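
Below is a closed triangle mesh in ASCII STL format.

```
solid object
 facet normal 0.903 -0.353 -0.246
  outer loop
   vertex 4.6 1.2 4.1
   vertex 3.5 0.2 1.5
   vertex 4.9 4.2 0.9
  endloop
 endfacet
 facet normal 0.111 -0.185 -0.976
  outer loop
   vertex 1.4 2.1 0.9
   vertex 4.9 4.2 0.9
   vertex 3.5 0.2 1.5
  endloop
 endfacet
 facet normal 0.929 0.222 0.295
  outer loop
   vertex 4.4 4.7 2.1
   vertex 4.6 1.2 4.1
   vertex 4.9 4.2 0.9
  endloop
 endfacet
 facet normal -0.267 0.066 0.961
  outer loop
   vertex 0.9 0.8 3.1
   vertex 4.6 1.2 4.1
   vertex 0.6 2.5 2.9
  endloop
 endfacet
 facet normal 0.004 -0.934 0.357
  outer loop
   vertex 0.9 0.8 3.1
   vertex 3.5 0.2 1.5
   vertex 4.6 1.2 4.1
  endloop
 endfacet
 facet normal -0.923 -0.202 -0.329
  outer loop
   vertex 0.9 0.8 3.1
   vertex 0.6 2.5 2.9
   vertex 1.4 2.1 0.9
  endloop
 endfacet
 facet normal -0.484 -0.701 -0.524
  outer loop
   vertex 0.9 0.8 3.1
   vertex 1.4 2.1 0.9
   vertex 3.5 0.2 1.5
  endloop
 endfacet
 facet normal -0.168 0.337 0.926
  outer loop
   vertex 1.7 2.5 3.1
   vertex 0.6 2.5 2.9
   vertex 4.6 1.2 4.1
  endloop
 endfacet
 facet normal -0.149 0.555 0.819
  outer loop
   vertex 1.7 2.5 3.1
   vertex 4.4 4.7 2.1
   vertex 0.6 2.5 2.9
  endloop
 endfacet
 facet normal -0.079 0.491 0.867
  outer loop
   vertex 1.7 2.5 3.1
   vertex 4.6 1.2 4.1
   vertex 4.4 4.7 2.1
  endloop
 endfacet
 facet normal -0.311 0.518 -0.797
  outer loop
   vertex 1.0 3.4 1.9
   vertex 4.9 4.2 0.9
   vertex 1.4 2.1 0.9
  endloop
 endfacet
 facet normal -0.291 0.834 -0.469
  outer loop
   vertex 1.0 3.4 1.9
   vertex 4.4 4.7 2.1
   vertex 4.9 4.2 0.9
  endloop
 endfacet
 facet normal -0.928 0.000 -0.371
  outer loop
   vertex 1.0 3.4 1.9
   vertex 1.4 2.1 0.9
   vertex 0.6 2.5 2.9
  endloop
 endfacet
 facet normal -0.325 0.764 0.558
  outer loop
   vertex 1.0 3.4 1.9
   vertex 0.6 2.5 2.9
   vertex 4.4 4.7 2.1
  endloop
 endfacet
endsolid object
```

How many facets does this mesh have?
14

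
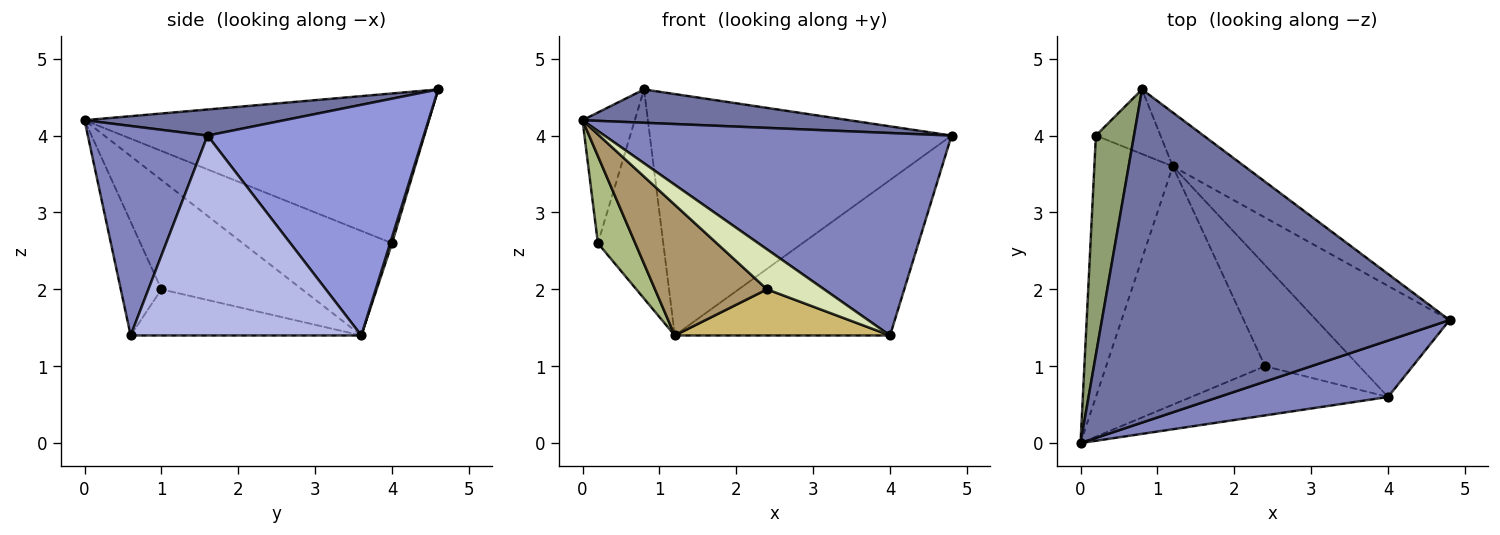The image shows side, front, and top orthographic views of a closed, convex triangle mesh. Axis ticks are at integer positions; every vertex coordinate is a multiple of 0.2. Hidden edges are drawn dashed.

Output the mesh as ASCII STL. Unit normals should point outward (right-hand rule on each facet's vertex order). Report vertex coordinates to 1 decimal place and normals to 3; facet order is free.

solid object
 facet normal 0.074 -0.099 0.992
  outer loop
   vertex 0.8 4.6 4.6
   vertex 0.0 0.0 4.2
   vertex 4.8 1.6 4.0
  endloop
 endfacet
 facet normal 0.315 -0.914 0.255
  outer loop
   vertex 4.0 0.6 1.4
   vertex 4.8 1.6 4.0
   vertex 0.0 0.0 4.2
  endloop
 endfacet
 facet normal 0.573 0.800 -0.178
  outer loop
   vertex 1.2 3.6 1.4
   vertex 0.8 4.6 4.6
   vertex 4.8 1.6 4.0
  endloop
 endfacet
 facet normal 0.657 0.613 -0.438
  outer loop
   vertex 1.2 3.6 1.4
   vertex 4.8 1.6 4.0
   vertex 4.0 0.6 1.4
  endloop
 endfacet
 facet normal -0.959 0.146 0.244
  outer loop
   vertex 0.2 4.0 2.6
   vertex 0.0 0.0 4.2
   vertex 0.8 4.6 4.6
  endloop
 endfacet
 facet normal -0.784 -0.196 -0.588
  outer loop
   vertex 0.2 4.0 2.6
   vertex 1.2 3.6 1.4
   vertex 0.0 0.0 4.2
  endloop
 endfacet
 facet normal 0.028 0.955 -0.295
  outer loop
   vertex 0.2 4.0 2.6
   vertex 0.8 4.6 4.6
   vertex 1.2 3.6 1.4
  endloop
 endfacet
 facet normal -0.409 -0.575 -0.708
  outer loop
   vertex 2.4 1.0 2.0
   vertex 4.0 0.6 1.4
   vertex 0.0 0.0 4.2
  endloop
 endfacet
 facet normal -0.517 -0.412 -0.751
  outer loop
   vertex 2.4 1.0 2.0
   vertex 0.0 0.0 4.2
   vertex 1.2 3.6 1.4
  endloop
 endfacet
 facet normal -0.407 -0.379 -0.831
  outer loop
   vertex 2.4 1.0 2.0
   vertex 1.2 3.6 1.4
   vertex 4.0 0.6 1.4
  endloop
 endfacet
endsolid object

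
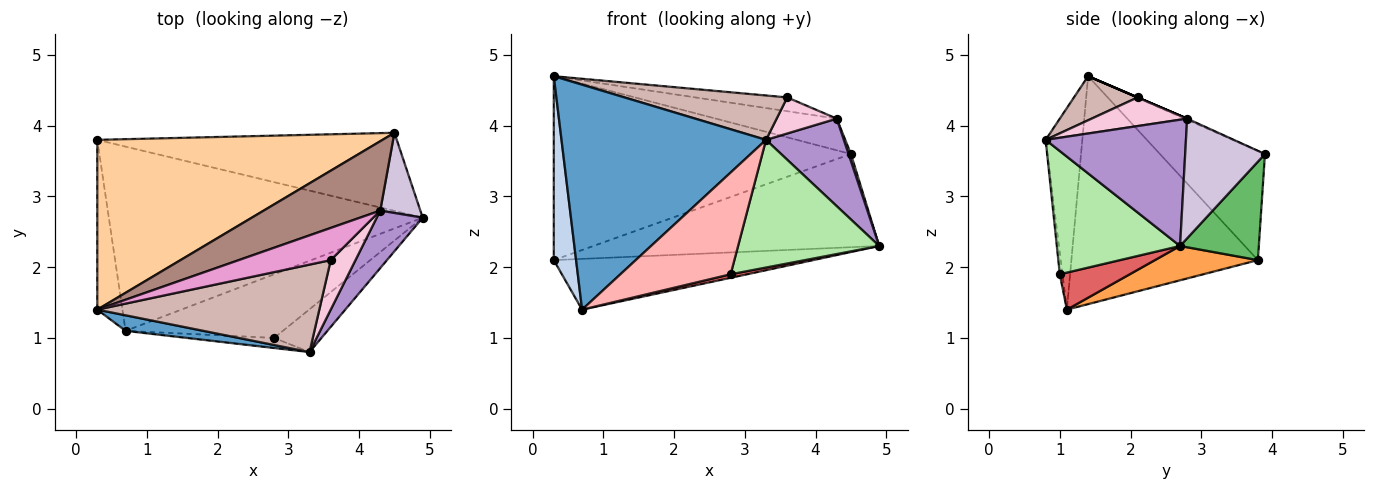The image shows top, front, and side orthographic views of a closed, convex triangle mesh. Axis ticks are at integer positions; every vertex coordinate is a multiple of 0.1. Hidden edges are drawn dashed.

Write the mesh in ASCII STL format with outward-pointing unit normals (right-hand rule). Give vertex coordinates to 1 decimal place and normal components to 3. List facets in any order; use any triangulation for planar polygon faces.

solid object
 facet normal -0.176 -0.982 0.068
  outer loop
   vertex 0.7 1.1 1.4
   vertex 3.3 0.8 3.8
   vertex 0.3 1.4 4.7
  endloop
 endfacet
 facet normal -0.987 -0.118 -0.109
  outer loop
   vertex 0.3 3.8 2.1
   vertex 0.7 1.1 1.4
   vertex 0.3 1.4 4.7
  endloop
 endfacet
 facet normal 0.105 0.264 -0.959
  outer loop
   vertex 0.3 3.8 2.1
   vertex 4.9 2.7 2.3
   vertex 0.7 1.1 1.4
  endloop
 endfacet
 facet normal -0.251 0.711 0.656
  outer loop
   vertex 4.5 3.9 3.6
   vertex 0.3 3.8 2.1
   vertex 0.3 1.4 4.7
  endloop
 endfacet
 facet normal 0.207 0.750 -0.629
  outer loop
   vertex 4.5 3.9 3.6
   vertex 4.9 2.7 2.3
   vertex 0.3 3.8 2.1
  endloop
 endfacet
 facet normal 0.638 -0.730 -0.245
  outer loop
   vertex 2.8 1.0 1.9
   vertex 4.9 2.7 2.3
   vertex 3.3 0.8 3.8
  endloop
 endfacet
 facet normal 0.229 -0.054 -0.972
  outer loop
   vertex 2.8 1.0 1.9
   vertex 0.7 1.1 1.4
   vertex 4.9 2.7 2.3
  endloop
 endfacet
 facet normal -0.024 -0.995 -0.098
  outer loop
   vertex 2.8 1.0 1.9
   vertex 3.3 0.8 3.8
   vertex 0.7 1.1 1.4
  endloop
 endfacet
 facet normal 0.833 -0.462 0.303
  outer loop
   vertex 4.3 2.8 4.1
   vertex 3.3 0.8 3.8
   vertex 4.9 2.7 2.3
  endloop
 endfacet
 facet normal 0.948 -0.028 0.318
  outer loop
   vertex 4.3 2.8 4.1
   vertex 4.9 2.7 2.3
   vertex 4.5 3.9 3.6
  endloop
 endfacet
 facet normal -0.009 0.415 0.910
  outer loop
   vertex 4.3 2.8 4.1
   vertex 4.5 3.9 3.6
   vertex 0.3 1.4 4.7
  endloop
 endfacet
 facet normal 0.174 -0.446 0.878
  outer loop
   vertex 3.6 2.1 4.4
   vertex 0.3 1.4 4.7
   vertex 3.3 0.8 3.8
  endloop
 endfacet
 facet normal 0.000 0.394 0.919
  outer loop
   vertex 3.6 2.1 4.4
   vertex 4.3 2.8 4.1
   vertex 0.3 1.4 4.7
  endloop
 endfacet
 facet normal 0.683 -0.430 0.590
  outer loop
   vertex 3.6 2.1 4.4
   vertex 3.3 0.8 3.8
   vertex 4.3 2.8 4.1
  endloop
 endfacet
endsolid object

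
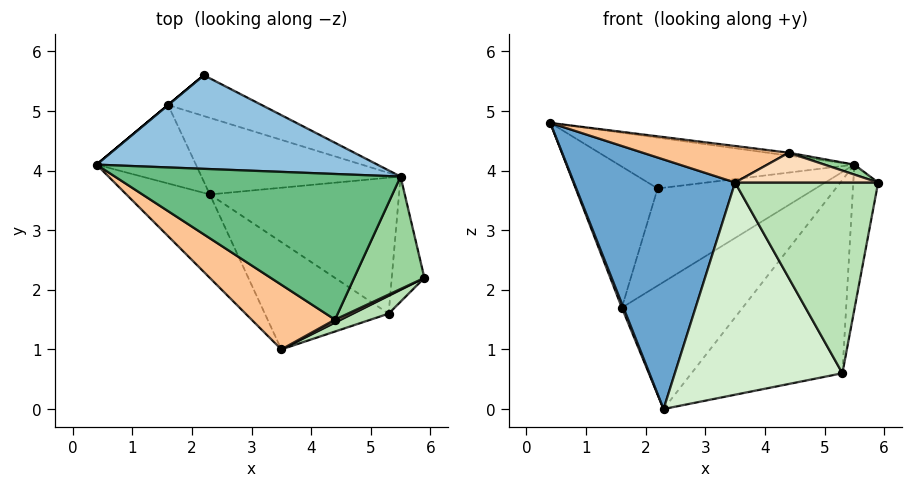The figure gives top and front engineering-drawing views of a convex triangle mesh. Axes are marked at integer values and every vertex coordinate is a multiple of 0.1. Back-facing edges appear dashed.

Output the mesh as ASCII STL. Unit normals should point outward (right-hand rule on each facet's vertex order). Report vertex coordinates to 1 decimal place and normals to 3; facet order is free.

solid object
 facet normal -0.724 -0.654 -0.219
  outer loop
   vertex 3.5 1.0 3.8
   vertex 0.4 4.1 4.8
   vertex 2.3 3.6 0.0
  endloop
 endfacet
 facet normal 0.138 0.473 0.870
  outer loop
   vertex 5.5 3.9 4.1
   vertex 2.2 5.6 3.7
   vertex 0.4 4.1 4.8
  endloop
 endfacet
 facet normal -0.640 0.768 0.000
  outer loop
   vertex 1.6 5.1 1.7
   vertex 0.4 4.1 4.8
   vertex 2.2 5.6 3.7
  endloop
 endfacet
 facet normal -0.930 -0.019 -0.366
  outer loop
   vertex 1.6 5.1 1.7
   vertex 2.3 3.6 0.0
   vertex 0.4 4.1 4.8
  endloop
 endfacet
 facet normal 0.463 0.817 -0.343
  outer loop
   vertex 1.6 5.1 1.7
   vertex 2.2 5.6 3.7
   vertex 5.5 3.9 4.1
  endloop
 endfacet
 facet normal 0.503 0.740 -0.446
  outer loop
   vertex 1.6 5.1 1.7
   vertex 5.5 3.9 4.1
   vertex 2.3 3.6 0.0
  endloop
 endfacet
 facet normal -0.206 -0.481 0.852
  outer loop
   vertex 4.4 1.5 4.3
   vertex 0.4 4.1 4.8
   vertex 3.5 1.0 3.8
  endloop
 endfacet
 facet normal 0.445 -0.891 0.089
  outer loop
   vertex 4.4 1.5 4.3
   vertex 3.5 1.0 3.8
   vertex 5.9 2.2 3.8
  endloop
 endfacet
 facet normal 0.137 0.020 0.990
  outer loop
   vertex 4.4 1.5 4.3
   vertex 5.5 3.9 4.1
   vertex 0.4 4.1 4.8
  endloop
 endfacet
 facet normal 0.350 -0.082 0.933
  outer loop
   vertex 4.4 1.5 4.3
   vertex 5.9 2.2 3.8
   vertex 5.5 3.9 4.1
  endloop
 endfacet
 facet normal 0.446 -0.891 0.084
  outer loop
   vertex 5.3 1.6 0.6
   vertex 5.9 2.2 3.8
   vertex 3.5 1.0 3.8
  endloop
 endfacet
 facet normal -0.451 -0.797 -0.403
  outer loop
   vertex 5.3 1.6 0.6
   vertex 3.5 1.0 3.8
   vertex 2.3 3.6 0.0
  endloop
 endfacet
 facet normal 0.939 0.261 -0.225
  outer loop
   vertex 5.3 1.6 0.6
   vertex 5.5 3.9 4.1
   vertex 5.9 2.2 3.8
  endloop
 endfacet
 facet normal 0.551 0.683 -0.480
  outer loop
   vertex 5.3 1.6 0.6
   vertex 2.3 3.6 0.0
   vertex 5.5 3.9 4.1
  endloop
 endfacet
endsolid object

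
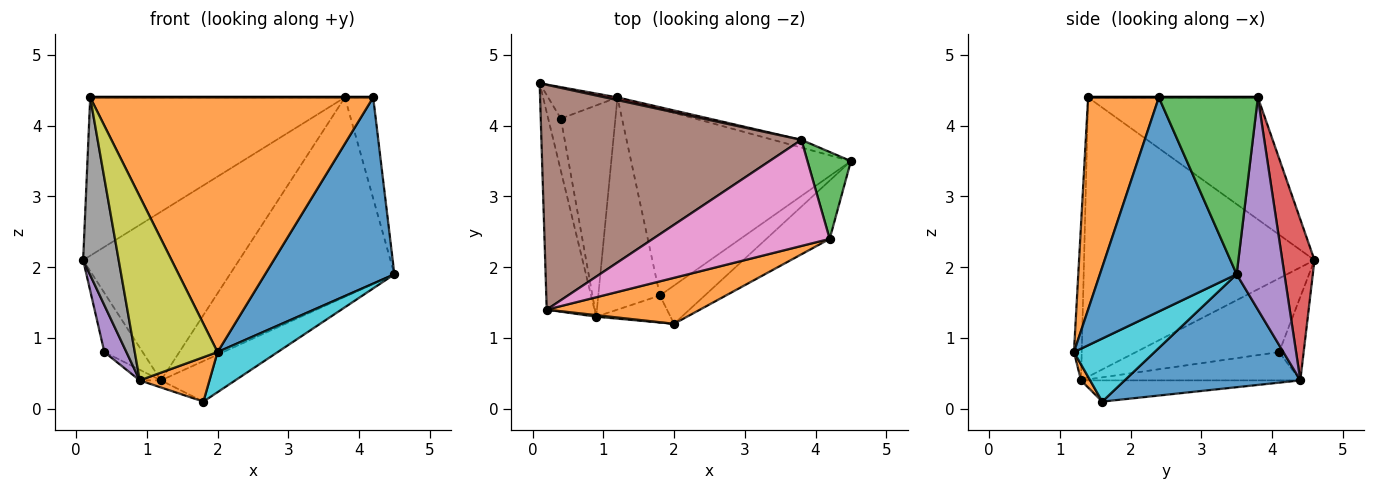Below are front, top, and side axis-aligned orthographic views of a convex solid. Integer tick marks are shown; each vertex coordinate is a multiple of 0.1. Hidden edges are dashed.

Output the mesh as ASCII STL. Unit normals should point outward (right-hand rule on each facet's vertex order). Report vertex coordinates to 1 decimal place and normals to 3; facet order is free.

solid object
 facet normal 0.710 -0.672 -0.210
  outer loop
   vertex 4.2 2.4 4.4
   vertex 2.0 1.2 0.8
   vertex 4.5 3.5 1.9
  endloop
 endfacet
 facet normal 0.239 -0.956 0.173
  outer loop
   vertex 0.2 1.4 4.4
   vertex 2.0 1.2 0.8
   vertex 4.2 2.4 4.4
  endloop
 endfacet
 facet normal 0.936 0.267 0.230
  outer loop
   vertex 3.8 3.8 4.4
   vertex 4.2 2.4 4.4
   vertex 4.5 3.5 1.9
  endloop
 endfacet
 facet normal 0.202 0.979 0.016
  outer loop
   vertex 3.8 3.8 4.4
   vertex 1.2 4.4 0.4
   vertex 0.1 4.6 2.1
  endloop
 endfacet
 facet normal 0.279 0.960 -0.037
  outer loop
   vertex 3.8 3.8 4.4
   vertex 4.5 3.5 1.9
   vertex 1.2 4.4 0.4
  endloop
 endfacet
 facet normal -0.358 0.537 0.763
  outer loop
   vertex 3.8 3.8 4.4
   vertex 0.1 4.6 2.1
   vertex 0.2 1.4 4.4
  endloop
 endfacet
 facet normal 0.000 0.000 1.000
  outer loop
   vertex 3.8 3.8 4.4
   vertex 0.2 1.4 4.4
   vertex 4.2 2.4 4.4
  endloop
 endfacet
 facet normal -0.974 -0.150 -0.167
  outer loop
   vertex 0.9 1.3 0.4
   vertex 0.2 1.4 4.4
   vertex 0.1 4.6 2.1
  endloop
 endfacet
 facet normal -0.094 -0.996 0.009
  outer loop
   vertex 0.9 1.3 0.4
   vertex 2.0 1.2 0.8
   vertex 0.2 1.4 4.4
  endloop
 endfacet
 facet normal 0.696 -0.519 -0.496
  outer loop
   vertex 1.8 1.6 0.1
   vertex 4.5 3.5 1.9
   vertex 2.0 1.2 0.8
  endloop
 endfacet
 facet normal 0.449 0.190 -0.873
  outer loop
   vertex 1.8 1.6 0.1
   vertex 1.2 4.4 0.4
   vertex 4.5 3.5 1.9
  endloop
 endfacet
 facet normal 0.111 -0.849 -0.517
  outer loop
   vertex 1.8 1.6 0.1
   vertex 2.0 1.2 0.8
   vertex 0.9 1.3 0.4
  endloop
 endfacet
 facet normal -0.326 0.032 -0.945
  outer loop
   vertex 1.8 1.6 0.1
   vertex 0.9 1.3 0.4
   vertex 1.2 4.4 0.4
  endloop
 endfacet
 facet normal -0.493 0.768 -0.409
  outer loop
   vertex 0.4 4.1 0.8
   vertex 0.1 4.6 2.1
   vertex 1.2 4.4 0.4
  endloop
 endfacet
 facet normal -0.974 -0.150 -0.167
  outer loop
   vertex 0.4 4.1 0.8
   vertex 0.9 1.3 0.4
   vertex 0.1 4.6 2.1
  endloop
 endfacet
 facet normal -0.460 0.045 -0.887
  outer loop
   vertex 0.4 4.1 0.8
   vertex 1.2 4.4 0.4
   vertex 0.9 1.3 0.4
  endloop
 endfacet
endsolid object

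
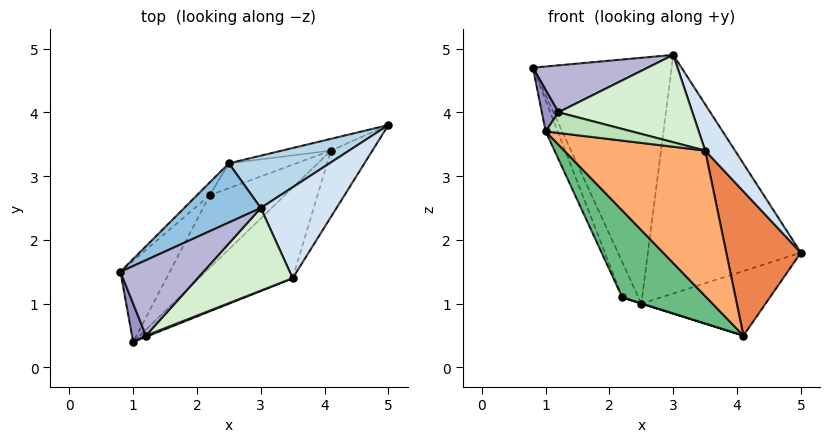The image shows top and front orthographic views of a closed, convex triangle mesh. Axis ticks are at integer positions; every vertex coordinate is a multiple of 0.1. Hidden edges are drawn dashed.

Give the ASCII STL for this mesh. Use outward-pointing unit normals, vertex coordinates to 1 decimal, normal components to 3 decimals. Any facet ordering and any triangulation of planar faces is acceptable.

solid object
 facet normal -0.176 0.968 -0.176
  outer loop
   vertex 2.5 3.2 1.0
   vertex 5.0 3.8 1.8
   vertex 4.1 3.4 0.5
  endloop
 endfacet
 facet normal -0.420 0.882 0.212
  outer loop
   vertex 2.5 3.2 1.0
   vertex 0.8 1.5 4.7
   vertex 3.0 2.5 4.9
  endloop
 endfacet
 facet normal -0.290 0.935 0.205
  outer loop
   vertex 2.5 3.2 1.0
   vertex 3.0 2.5 4.9
   vertex 5.0 3.8 1.8
  endloop
 endfacet
 facet normal 0.859 -0.232 0.457
  outer loop
   vertex 3.5 1.4 3.4
   vertex 5.0 3.8 1.8
   vertex 3.0 2.5 4.9
  endloop
 endfacet
 facet normal 0.710 -0.640 -0.294
  outer loop
   vertex 3.5 1.4 3.4
   vertex 4.1 3.4 0.5
   vertex 5.0 3.8 1.8
  endloop
 endfacet
 facet normal 0.266 -0.818 -0.509
  outer loop
   vertex 3.5 1.4 3.4
   vertex 1.0 0.4 3.7
   vertex 4.1 3.4 0.5
  endloop
 endfacet
 facet normal -0.938 0.124 -0.324
  outer loop
   vertex 2.2 2.7 1.1
   vertex 1.0 0.4 3.7
   vertex 0.8 1.5 4.7
  endloop
 endfacet
 facet normal -0.859 0.481 -0.174
  outer loop
   vertex 2.2 2.7 1.1
   vertex 0.8 1.5 4.7
   vertex 2.5 3.2 1.0
  endloop
 endfacet
 facet normal 0.080 -0.765 -0.640
  outer loop
   vertex 2.2 2.7 1.1
   vertex 4.1 3.4 0.5
   vertex 1.0 0.4 3.7
  endloop
 endfacet
 facet normal -0.297 -0.013 -0.955
  outer loop
   vertex 2.2 2.7 1.1
   vertex 2.5 3.2 1.0
   vertex 4.1 3.4 0.5
  endloop
 endfacet
 facet normal 0.377 -0.925 0.057
  outer loop
   vertex 1.2 0.5 4.0
   vertex 1.0 0.4 3.7
   vertex 3.5 1.4 3.4
  endloop
 endfacet
 facet normal 0.421 -0.659 0.624
  outer loop
   vertex 1.2 0.5 4.0
   vertex 3.5 1.4 3.4
   vertex 3.0 2.5 4.9
  endloop
 endfacet
 facet normal -0.545 -0.616 0.569
  outer loop
   vertex 1.2 0.5 4.0
   vertex 0.8 1.5 4.7
   vertex 1.0 0.4 3.7
  endloop
 endfacet
 facet normal 0.161 -0.522 0.838
  outer loop
   vertex 1.2 0.5 4.0
   vertex 3.0 2.5 4.9
   vertex 0.8 1.5 4.7
  endloop
 endfacet
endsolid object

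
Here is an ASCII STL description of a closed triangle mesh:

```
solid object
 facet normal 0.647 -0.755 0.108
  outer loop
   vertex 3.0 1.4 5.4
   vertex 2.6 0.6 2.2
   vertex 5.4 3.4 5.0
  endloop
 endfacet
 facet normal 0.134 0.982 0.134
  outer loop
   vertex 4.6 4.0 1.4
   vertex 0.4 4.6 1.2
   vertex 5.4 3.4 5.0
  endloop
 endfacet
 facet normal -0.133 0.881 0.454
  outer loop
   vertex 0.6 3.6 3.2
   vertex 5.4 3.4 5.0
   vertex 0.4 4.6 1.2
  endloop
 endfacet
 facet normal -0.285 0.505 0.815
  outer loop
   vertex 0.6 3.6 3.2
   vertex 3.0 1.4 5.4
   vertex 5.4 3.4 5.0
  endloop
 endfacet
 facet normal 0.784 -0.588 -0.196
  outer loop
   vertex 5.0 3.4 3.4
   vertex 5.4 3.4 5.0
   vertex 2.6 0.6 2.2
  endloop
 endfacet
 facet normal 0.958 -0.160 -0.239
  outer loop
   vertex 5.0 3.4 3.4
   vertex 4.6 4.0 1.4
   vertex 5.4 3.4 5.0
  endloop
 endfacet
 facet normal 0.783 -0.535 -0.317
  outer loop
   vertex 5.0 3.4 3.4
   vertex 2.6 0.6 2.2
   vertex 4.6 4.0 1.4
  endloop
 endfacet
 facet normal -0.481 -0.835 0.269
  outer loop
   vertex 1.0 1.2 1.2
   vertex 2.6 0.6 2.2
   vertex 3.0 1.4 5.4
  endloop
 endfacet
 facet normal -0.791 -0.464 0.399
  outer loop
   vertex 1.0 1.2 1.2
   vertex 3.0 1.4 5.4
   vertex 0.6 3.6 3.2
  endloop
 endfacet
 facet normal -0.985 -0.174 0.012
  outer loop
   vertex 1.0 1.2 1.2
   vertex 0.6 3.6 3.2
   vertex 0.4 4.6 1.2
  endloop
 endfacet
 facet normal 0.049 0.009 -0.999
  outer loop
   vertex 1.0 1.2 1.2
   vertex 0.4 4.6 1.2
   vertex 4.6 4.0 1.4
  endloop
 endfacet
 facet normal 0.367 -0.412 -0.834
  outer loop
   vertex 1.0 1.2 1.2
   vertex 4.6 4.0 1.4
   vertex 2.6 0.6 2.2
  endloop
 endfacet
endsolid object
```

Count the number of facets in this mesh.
12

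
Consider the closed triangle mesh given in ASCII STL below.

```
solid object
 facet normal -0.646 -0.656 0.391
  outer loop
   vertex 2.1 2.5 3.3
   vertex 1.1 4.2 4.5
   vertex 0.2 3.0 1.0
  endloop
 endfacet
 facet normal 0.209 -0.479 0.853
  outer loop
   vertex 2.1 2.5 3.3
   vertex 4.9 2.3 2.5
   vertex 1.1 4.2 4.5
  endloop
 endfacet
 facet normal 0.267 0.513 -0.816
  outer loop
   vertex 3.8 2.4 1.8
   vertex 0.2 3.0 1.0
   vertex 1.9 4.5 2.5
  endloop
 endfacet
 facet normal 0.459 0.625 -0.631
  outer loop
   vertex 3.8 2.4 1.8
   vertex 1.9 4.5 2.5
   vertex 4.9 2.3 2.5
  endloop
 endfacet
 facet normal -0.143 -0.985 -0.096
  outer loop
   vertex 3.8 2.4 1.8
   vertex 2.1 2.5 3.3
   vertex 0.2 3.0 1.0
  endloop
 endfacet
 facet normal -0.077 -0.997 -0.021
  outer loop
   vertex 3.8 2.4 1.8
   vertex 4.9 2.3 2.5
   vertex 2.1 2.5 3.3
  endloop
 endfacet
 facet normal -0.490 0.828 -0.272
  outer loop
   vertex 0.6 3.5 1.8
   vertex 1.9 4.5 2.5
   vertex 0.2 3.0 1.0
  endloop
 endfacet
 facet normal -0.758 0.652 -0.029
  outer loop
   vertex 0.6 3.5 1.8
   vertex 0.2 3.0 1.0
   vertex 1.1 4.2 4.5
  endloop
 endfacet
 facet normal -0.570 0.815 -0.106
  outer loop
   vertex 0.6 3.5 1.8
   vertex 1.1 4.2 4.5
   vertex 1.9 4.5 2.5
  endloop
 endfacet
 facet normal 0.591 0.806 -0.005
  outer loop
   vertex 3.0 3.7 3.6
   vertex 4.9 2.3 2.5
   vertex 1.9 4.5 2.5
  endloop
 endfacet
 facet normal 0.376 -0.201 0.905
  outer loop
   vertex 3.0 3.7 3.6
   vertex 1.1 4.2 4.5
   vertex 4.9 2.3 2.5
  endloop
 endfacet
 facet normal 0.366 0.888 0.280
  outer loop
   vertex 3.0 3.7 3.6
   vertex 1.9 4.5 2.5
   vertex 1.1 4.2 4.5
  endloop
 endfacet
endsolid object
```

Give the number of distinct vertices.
8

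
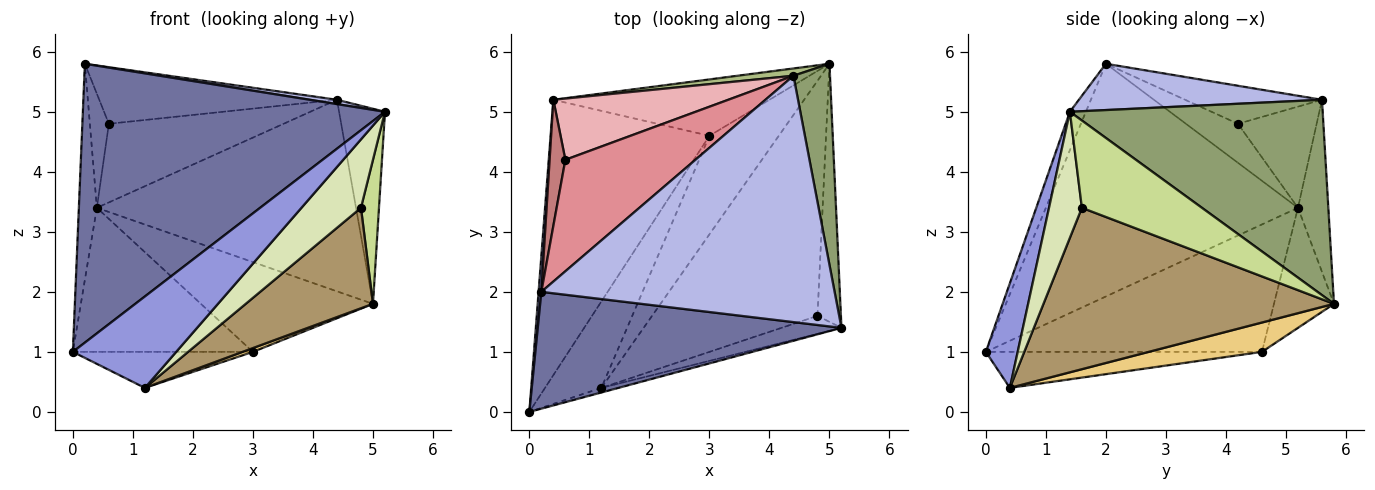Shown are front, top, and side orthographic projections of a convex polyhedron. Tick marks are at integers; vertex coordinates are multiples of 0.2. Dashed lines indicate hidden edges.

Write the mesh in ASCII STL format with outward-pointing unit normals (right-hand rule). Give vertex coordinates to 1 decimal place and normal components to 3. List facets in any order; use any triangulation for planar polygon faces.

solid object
 facet normal -0.049 -0.921 0.386
  outer loop
   vertex 0.2 2.0 5.8
   vertex 0.0 0.0 1.0
   vertex 5.2 1.4 5.0
  endloop
 endfacet
 facet normal -0.997 0.071 0.012
  outer loop
   vertex 0.4 5.2 3.4
   vertex 0.0 0.0 1.0
   vertex 0.2 2.0 5.8
  endloop
 endfacet
 facet normal 0.294 -0.955 -0.048
  outer loop
   vertex 1.2 0.4 0.4
   vertex 5.2 1.4 5.0
   vertex 0.0 0.0 1.0
  endloop
 endfacet
 facet normal 0.156 -0.017 0.988
  outer loop
   vertex 4.4 5.6 5.2
   vertex 0.2 2.0 5.8
   vertex 5.2 1.4 5.0
  endloop
 endfacet
 facet normal 0.968 0.176 0.181
  outer loop
   vertex 4.4 5.6 5.2
   vertex 5.2 1.4 5.0
   vertex 5.0 5.8 1.8
  endloop
 endfacet
 facet normal -0.116 0.992 0.038
  outer loop
   vertex 4.4 5.6 5.2
   vertex 5.0 5.8 1.8
   vertex 0.4 5.2 3.4
  endloop
 endfacet
 facet normal 0.956 -0.143 -0.257
  outer loop
   vertex 4.8 1.6 3.4
   vertex 5.0 5.8 1.8
   vertex 5.2 1.4 5.0
  endloop
 endfacet
 facet normal 0.471 -0.853 -0.224
  outer loop
   vertex 4.8 1.6 3.4
   vertex 5.2 1.4 5.0
   vertex 1.2 0.4 0.4
  endloop
 endfacet
 facet normal 0.668 -0.293 -0.684
  outer loop
   vertex 4.8 1.6 3.4
   vertex 1.2 0.4 0.4
   vertex 5.0 5.8 1.8
  endloop
 endfacet
 facet normal -0.283 0.812 -0.510
  outer loop
   vertex 3.0 4.6 1.0
   vertex 0.4 5.2 3.4
   vertex 5.0 5.8 1.8
  endloop
 endfacet
 facet normal 0.389 -0.035 -0.920
  outer loop
   vertex 3.0 4.6 1.0
   vertex 5.0 5.8 1.8
   vertex 1.2 0.4 0.4
  endloop
 endfacet
 facet normal -0.579 0.378 -0.722
  outer loop
   vertex 3.0 4.6 1.0
   vertex 0.0 0.0 1.0
   vertex 0.4 5.2 3.4
  endloop
 endfacet
 facet normal -0.508 0.331 -0.795
  outer loop
   vertex 3.0 4.6 1.0
   vertex 1.2 0.4 0.4
   vertex 0.0 0.0 1.0
  endloop
 endfacet
 facet normal -0.878 0.321 0.355
  outer loop
   vertex 0.6 4.2 4.8
   vertex 0.4 5.2 3.4
   vertex 0.2 2.0 5.8
  endloop
 endfacet
 facet normal -0.252 0.438 0.863
  outer loop
   vertex 0.6 4.2 4.8
   vertex 0.2 2.0 5.8
   vertex 4.4 5.6 5.2
  endloop
 endfacet
 facet normal -0.335 0.743 0.579
  outer loop
   vertex 0.6 4.2 4.8
   vertex 4.4 5.6 5.2
   vertex 0.4 5.2 3.4
  endloop
 endfacet
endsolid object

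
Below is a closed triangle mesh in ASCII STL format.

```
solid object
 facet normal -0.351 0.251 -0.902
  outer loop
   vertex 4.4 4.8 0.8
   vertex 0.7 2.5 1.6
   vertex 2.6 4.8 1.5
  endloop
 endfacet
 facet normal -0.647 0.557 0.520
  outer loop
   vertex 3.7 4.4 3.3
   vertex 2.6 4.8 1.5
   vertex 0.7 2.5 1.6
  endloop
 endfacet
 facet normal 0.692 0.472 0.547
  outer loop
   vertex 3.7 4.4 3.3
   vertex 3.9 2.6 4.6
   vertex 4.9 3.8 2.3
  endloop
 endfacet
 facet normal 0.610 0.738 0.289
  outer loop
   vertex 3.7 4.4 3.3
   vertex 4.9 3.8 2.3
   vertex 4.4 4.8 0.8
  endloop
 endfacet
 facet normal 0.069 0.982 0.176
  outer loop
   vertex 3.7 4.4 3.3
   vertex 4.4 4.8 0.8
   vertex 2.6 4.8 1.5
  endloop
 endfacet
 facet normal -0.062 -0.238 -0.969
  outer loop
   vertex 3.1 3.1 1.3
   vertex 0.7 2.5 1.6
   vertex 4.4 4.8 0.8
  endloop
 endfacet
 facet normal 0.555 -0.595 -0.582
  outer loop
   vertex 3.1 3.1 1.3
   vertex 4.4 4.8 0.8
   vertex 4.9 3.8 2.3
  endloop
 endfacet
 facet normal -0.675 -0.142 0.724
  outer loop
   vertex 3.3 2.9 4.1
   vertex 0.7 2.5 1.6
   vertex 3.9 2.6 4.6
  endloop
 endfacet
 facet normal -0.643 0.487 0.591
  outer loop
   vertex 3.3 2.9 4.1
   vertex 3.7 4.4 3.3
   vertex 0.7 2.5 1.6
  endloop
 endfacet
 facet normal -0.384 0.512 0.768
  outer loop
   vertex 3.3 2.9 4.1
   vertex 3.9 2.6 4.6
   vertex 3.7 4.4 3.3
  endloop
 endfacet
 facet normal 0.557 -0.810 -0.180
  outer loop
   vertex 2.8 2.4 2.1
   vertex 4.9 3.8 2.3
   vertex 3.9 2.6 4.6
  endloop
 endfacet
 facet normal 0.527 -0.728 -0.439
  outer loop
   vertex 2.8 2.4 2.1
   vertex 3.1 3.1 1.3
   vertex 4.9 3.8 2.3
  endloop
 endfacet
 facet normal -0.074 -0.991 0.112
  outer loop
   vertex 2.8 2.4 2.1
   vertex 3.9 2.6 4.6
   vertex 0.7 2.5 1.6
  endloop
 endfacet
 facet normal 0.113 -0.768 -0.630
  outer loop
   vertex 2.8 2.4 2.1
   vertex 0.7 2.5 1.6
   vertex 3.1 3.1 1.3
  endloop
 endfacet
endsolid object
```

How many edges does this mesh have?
21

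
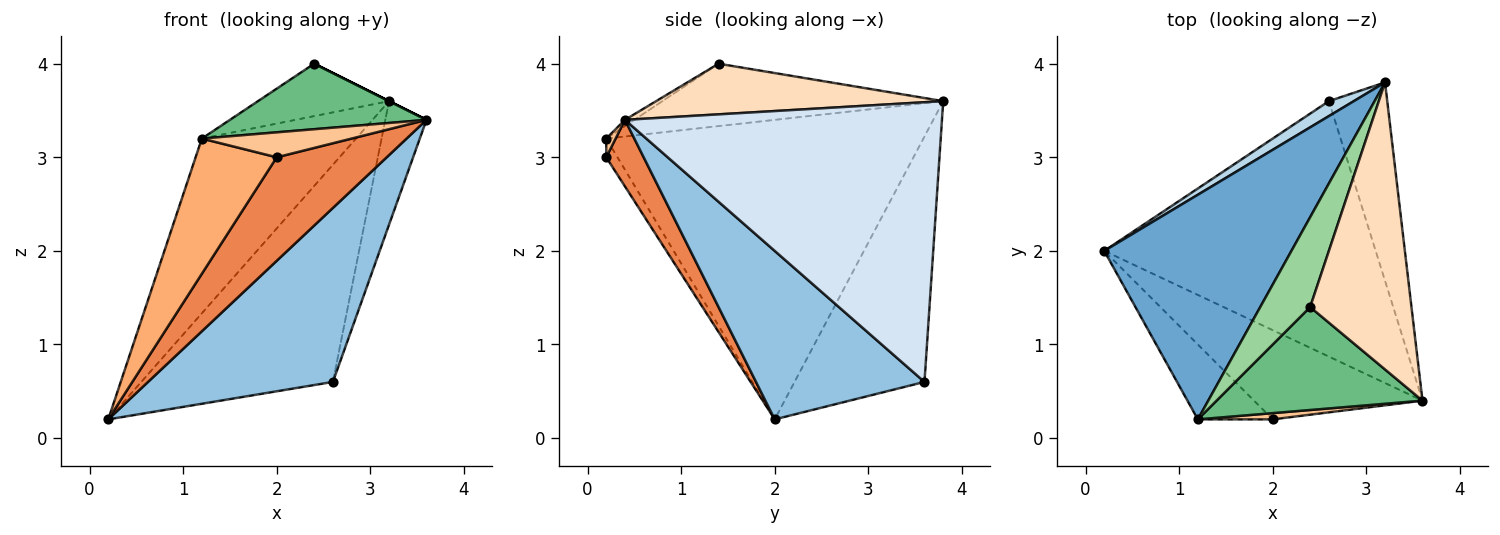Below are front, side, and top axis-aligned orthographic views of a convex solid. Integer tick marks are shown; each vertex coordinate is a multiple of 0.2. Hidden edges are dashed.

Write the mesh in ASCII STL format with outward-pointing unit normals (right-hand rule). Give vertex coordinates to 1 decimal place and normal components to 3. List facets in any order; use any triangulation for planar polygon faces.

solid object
 facet normal -0.784 0.381 0.490
  outer loop
   vertex 1.2 0.2 3.2
   vertex 3.2 3.8 3.6
   vertex 0.2 2.0 0.2
  endloop
 endfacet
 facet normal 0.456 -0.501 -0.735
  outer loop
   vertex 2.6 3.6 0.6
   vertex 3.6 0.4 3.4
   vertex 0.2 2.0 0.2
  endloop
 endfacet
 facet normal -0.560 0.826 0.057
  outer loop
   vertex 2.6 3.6 0.6
   vertex 0.2 2.0 0.2
   vertex 3.2 3.8 3.6
  endloop
 endfacet
 facet normal 0.971 0.126 -0.203
  outer loop
   vertex 2.6 3.6 0.6
   vertex 3.2 3.8 3.6
   vertex 3.6 0.4 3.4
  endloop
 endfacet
 facet normal 0.250 -0.734 -0.632
  outer loop
   vertex 2.0 0.2 3.0
   vertex 0.2 2.0 0.2
   vertex 3.6 0.4 3.4
  endloop
 endfacet
 facet normal -0.120 -0.868 -0.481
  outer loop
   vertex 2.0 0.2 3.0
   vertex 1.2 0.2 3.2
   vertex 0.2 2.0 0.2
  endloop
 endfacet
 facet normal 0.061 -0.968 0.242
  outer loop
   vertex 2.0 0.2 3.0
   vertex 3.6 0.4 3.4
   vertex 1.2 0.2 3.2
  endloop
 endfacet
 facet normal 0.447 0.000 0.894
  outer loop
   vertex 2.4 1.4 4.0
   vertex 3.6 0.4 3.4
   vertex 3.2 3.8 3.6
  endloop
 endfacet
 facet normal -0.026 -0.537 0.843
  outer loop
   vertex 2.4 1.4 4.0
   vertex 1.2 0.2 3.2
   vertex 3.6 0.4 3.4
  endloop
 endfacet
 facet normal -0.734 0.342 0.587
  outer loop
   vertex 2.4 1.4 4.0
   vertex 3.2 3.8 3.6
   vertex 1.2 0.2 3.2
  endloop
 endfacet
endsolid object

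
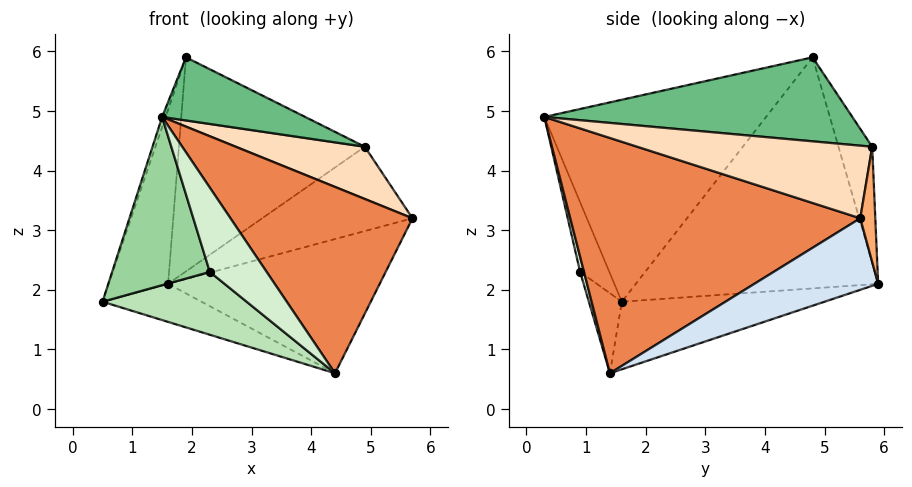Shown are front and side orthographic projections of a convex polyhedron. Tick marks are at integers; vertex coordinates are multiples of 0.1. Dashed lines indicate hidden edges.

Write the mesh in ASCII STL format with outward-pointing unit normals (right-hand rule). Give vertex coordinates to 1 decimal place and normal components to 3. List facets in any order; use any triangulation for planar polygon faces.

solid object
 facet normal -0.961 0.236 0.144
  outer loop
   vertex 1.9 4.8 5.9
   vertex 1.6 5.9 2.1
   vertex 0.5 1.6 1.8
  endloop
 endfacet
 facet normal -0.950 0.015 0.313
  outer loop
   vertex 1.5 0.3 4.9
   vertex 1.9 4.8 5.9
   vertex 0.5 1.6 1.8
  endloop
 endfacet
 facet normal -0.285 0.139 -0.948
  outer loop
   vertex 4.4 1.4 0.6
   vertex 0.5 1.6 1.8
   vertex 1.6 5.9 2.1
  endloop
 endfacet
 facet normal 0.262 0.448 -0.855
  outer loop
   vertex 4.4 1.4 0.6
   vertex 1.6 5.9 2.1
   vertex 5.7 5.6 3.2
  endloop
 endfacet
 facet normal 0.777 -0.487 0.399
  outer loop
   vertex 4.4 1.4 0.6
   vertex 5.7 5.6 3.2
   vertex 1.5 0.3 4.9
  endloop
 endfacet
 facet normal 0.099 0.990 -0.099
  outer loop
   vertex 4.9 5.8 4.4
   vertex 5.7 5.6 3.2
   vertex 1.6 5.9 2.1
  endloop
 endfacet
 facet normal -0.171 0.943 0.286
  outer loop
   vertex 4.9 5.8 4.4
   vertex 1.6 5.9 2.1
   vertex 1.9 4.8 5.9
  endloop
 endfacet
 facet normal 0.730 -0.401 0.553
  outer loop
   vertex 4.9 5.8 4.4
   vertex 1.5 0.3 4.9
   vertex 5.7 5.6 3.2
  endloop
 endfacet
 facet normal 0.496 -0.230 0.838
  outer loop
   vertex 4.9 5.8 4.4
   vertex 1.9 4.8 5.9
   vertex 1.5 0.3 4.9
  endloop
 endfacet
 facet normal -0.274 -0.915 -0.295
  outer loop
   vertex 2.3 0.9 2.3
   vertex 1.5 0.3 4.9
   vertex 0.5 1.6 1.8
  endloop
 endfacet
 facet normal -0.194 -0.850 -0.490
  outer loop
   vertex 2.3 0.9 2.3
   vertex 0.5 1.6 1.8
   vertex 4.4 1.4 0.6
  endloop
 endfacet
 facet normal 0.067 -0.977 -0.205
  outer loop
   vertex 2.3 0.9 2.3
   vertex 4.4 1.4 0.6
   vertex 1.5 0.3 4.9
  endloop
 endfacet
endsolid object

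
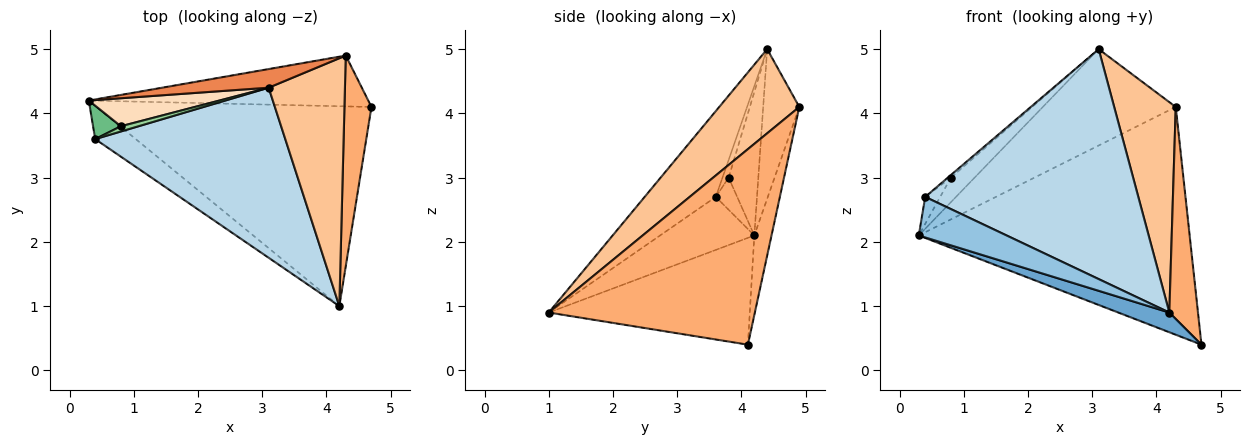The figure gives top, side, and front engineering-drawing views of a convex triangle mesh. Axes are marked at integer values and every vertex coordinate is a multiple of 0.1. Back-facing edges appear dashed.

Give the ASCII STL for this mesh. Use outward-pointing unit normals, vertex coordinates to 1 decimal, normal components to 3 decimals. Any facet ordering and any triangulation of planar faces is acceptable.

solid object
 facet normal -0.361 -0.092 -0.928
  outer loop
   vertex 4.2 1.0 0.9
   vertex 0.3 4.2 2.1
   vertex 4.7 4.1 0.4
  endloop
 endfacet
 facet normal -0.638 -0.595 -0.488
  outer loop
   vertex 0.4 3.6 2.7
   vertex 0.3 4.2 2.1
   vertex 4.2 1.0 0.9
  endloop
 endfacet
 facet normal -0.259 -0.776 0.574
  outer loop
   vertex 0.4 3.6 2.7
   vertex 4.2 1.0 0.9
   vertex 3.1 4.4 5.0
  endloop
 endfacet
 facet normal -0.062 0.974 -0.217
  outer loop
   vertex 4.3 4.9 4.1
   vertex 4.7 4.1 0.4
   vertex 0.3 4.2 2.1
  endloop
 endfacet
 facet normal -0.258 0.949 0.183
  outer loop
   vertex 4.3 4.9 4.1
   vertex 0.3 4.2 2.1
   vertex 3.1 4.4 5.0
  endloop
 endfacet
 facet normal 0.981 -0.136 0.136
  outer loop
   vertex 4.3 4.9 4.1
   vertex 4.2 1.0 0.9
   vertex 4.7 4.1 0.4
  endloop
 endfacet
 facet normal 0.644 -0.495 0.583
  outer loop
   vertex 4.3 4.9 4.1
   vertex 3.1 4.4 5.0
   vertex 4.2 1.0 0.9
  endloop
 endfacet
 facet normal -0.637 0.508 0.580
  outer loop
   vertex 0.8 3.8 3.0
   vertex 3.1 4.4 5.0
   vertex 0.3 4.2 2.1
  endloop
 endfacet
 facet normal -0.668 0.468 0.579
  outer loop
   vertex 0.8 3.8 3.0
   vertex 0.3 4.2 2.1
   vertex 0.4 3.6 2.7
  endloop
 endfacet
 facet normal -0.667 0.333 0.667
  outer loop
   vertex 0.8 3.8 3.0
   vertex 0.4 3.6 2.7
   vertex 3.1 4.4 5.0
  endloop
 endfacet
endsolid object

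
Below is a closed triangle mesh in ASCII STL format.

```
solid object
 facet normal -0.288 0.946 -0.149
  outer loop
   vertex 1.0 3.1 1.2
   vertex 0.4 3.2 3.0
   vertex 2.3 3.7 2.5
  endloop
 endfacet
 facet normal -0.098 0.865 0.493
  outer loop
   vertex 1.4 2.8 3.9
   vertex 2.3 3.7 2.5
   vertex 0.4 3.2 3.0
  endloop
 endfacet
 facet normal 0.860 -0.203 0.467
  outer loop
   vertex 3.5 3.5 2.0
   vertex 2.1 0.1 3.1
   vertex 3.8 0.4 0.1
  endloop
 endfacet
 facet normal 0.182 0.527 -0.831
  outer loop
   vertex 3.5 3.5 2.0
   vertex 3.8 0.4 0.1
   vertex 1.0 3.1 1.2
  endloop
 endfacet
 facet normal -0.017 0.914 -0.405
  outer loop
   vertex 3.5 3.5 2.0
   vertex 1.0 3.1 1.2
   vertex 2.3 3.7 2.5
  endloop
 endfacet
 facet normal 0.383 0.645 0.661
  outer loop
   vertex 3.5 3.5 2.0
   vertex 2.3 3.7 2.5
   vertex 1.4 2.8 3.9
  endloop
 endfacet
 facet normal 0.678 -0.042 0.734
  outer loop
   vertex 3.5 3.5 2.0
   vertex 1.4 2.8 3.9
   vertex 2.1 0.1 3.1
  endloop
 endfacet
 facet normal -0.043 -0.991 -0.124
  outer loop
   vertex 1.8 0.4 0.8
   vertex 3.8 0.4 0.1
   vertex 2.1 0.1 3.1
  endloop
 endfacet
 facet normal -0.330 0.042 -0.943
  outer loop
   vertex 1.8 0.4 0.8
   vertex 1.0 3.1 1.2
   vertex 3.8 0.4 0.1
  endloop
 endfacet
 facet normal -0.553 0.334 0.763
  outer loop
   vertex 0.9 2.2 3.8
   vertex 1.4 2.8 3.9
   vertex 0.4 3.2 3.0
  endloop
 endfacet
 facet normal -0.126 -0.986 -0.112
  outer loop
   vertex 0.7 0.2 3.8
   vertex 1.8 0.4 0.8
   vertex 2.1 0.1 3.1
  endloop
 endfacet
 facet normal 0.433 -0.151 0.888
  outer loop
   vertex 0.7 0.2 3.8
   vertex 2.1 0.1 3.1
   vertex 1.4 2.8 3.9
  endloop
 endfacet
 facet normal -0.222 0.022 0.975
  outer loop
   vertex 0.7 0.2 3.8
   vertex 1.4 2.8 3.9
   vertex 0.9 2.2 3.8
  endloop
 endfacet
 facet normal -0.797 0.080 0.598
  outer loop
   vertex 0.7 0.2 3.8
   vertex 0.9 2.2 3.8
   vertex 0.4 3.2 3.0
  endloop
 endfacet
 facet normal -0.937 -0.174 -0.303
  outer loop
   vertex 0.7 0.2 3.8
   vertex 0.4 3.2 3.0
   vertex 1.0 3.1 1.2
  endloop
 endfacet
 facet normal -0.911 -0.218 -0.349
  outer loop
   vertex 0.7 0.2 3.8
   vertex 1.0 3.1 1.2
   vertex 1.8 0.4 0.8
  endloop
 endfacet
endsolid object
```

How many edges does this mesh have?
24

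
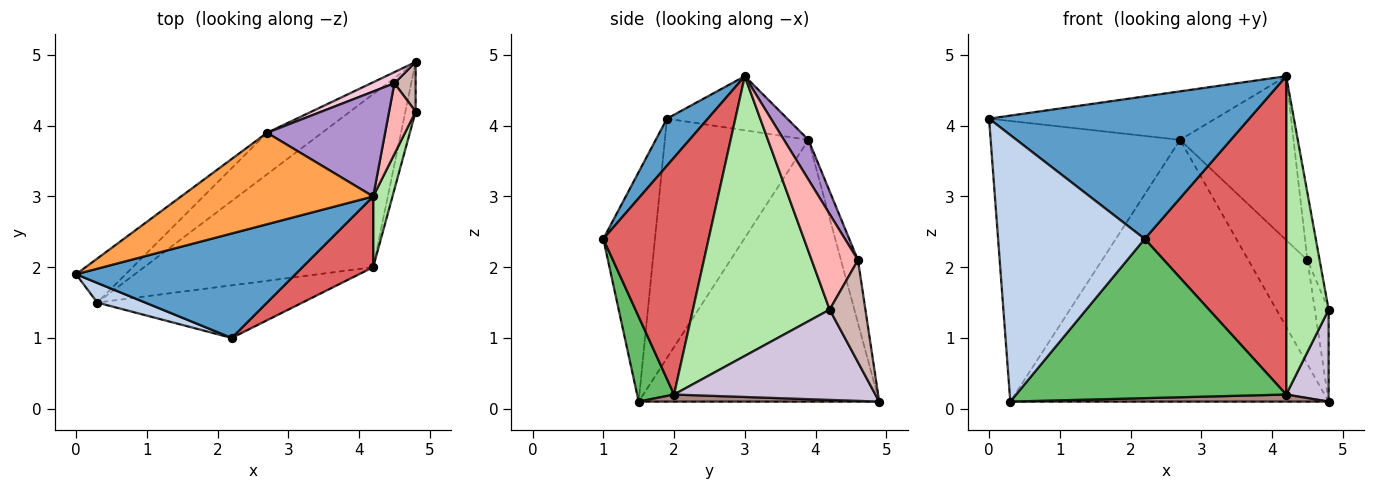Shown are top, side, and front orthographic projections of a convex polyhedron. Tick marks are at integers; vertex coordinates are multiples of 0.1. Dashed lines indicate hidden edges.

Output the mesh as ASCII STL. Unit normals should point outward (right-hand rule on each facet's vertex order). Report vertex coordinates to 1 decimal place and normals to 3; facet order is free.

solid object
 facet normal 0.126 -0.800 0.586
  outer loop
   vertex 4.2 3.0 4.7
   vertex 0.0 1.9 4.1
   vertex 2.2 1.0 2.4
  endloop
 endfacet
 facet normal -0.331 -0.941 0.069
  outer loop
   vertex 0.3 1.5 0.1
   vertex 2.2 1.0 2.4
   vertex 0.0 1.9 4.1
  endloop
 endfacet
 facet normal -0.242 0.455 0.857
  outer loop
   vertex 2.7 3.9 3.8
   vertex 0.0 1.9 4.1
   vertex 4.2 3.0 4.7
  endloop
 endfacet
 facet normal -0.599 0.791 -0.124
  outer loop
   vertex 2.7 3.9 3.8
   vertex 0.3 1.5 0.1
   vertex 0.0 1.9 4.1
  endloop
 endfacet
 facet normal 0.129 -0.942 -0.311
  outer loop
   vertex 4.2 2.0 0.2
   vertex 2.2 1.0 2.4
   vertex 0.3 1.5 0.1
  endloop
 endfacet
 facet normal 0.953 -0.296 0.066
  outer loop
   vertex 4.2 2.0 0.2
   vertex 4.8 4.2 1.4
   vertex 4.2 3.0 4.7
  endloop
 endfacet
 facet normal 0.588 -0.790 0.175
  outer loop
   vertex 4.2 2.0 0.2
   vertex 4.2 3.0 4.7
   vertex 2.2 1.0 2.4
  endloop
 endfacet
 facet normal 0.934 0.246 0.259
  outer loop
   vertex 4.5 4.6 2.1
   vertex 4.2 3.0 4.7
   vertex 4.8 4.2 1.4
  endloop
 endfacet
 facet normal 0.179 0.829 0.531
  outer loop
   vertex 4.5 4.6 2.1
   vertex 2.7 3.9 3.8
   vertex 4.2 3.0 4.7
  endloop
 endfacet
 facet normal 0.973 -0.205 -0.110
  outer loop
   vertex 4.8 4.9 0.1
   vertex 4.8 4.2 1.4
   vertex 4.2 2.0 0.2
  endloop
 endfacet
 facet normal 0.031 -0.041 -0.999
  outer loop
   vertex 4.8 4.9 0.1
   vertex 4.2 2.0 0.2
   vertex 0.3 1.5 0.1
  endloop
 endfacet
 facet normal 0.916 0.354 0.190
  outer loop
   vertex 4.8 4.9 0.1
   vertex 4.5 4.6 2.1
   vertex 4.8 4.2 1.4
  endloop
 endfacet
 facet normal -0.598 0.792 -0.126
  outer loop
   vertex 4.8 4.9 0.1
   vertex 0.3 1.5 0.1
   vertex 2.7 3.9 3.8
  endloop
 endfacet
 facet normal -0.275 0.956 0.102
  outer loop
   vertex 4.8 4.9 0.1
   vertex 2.7 3.9 3.8
   vertex 4.5 4.6 2.1
  endloop
 endfacet
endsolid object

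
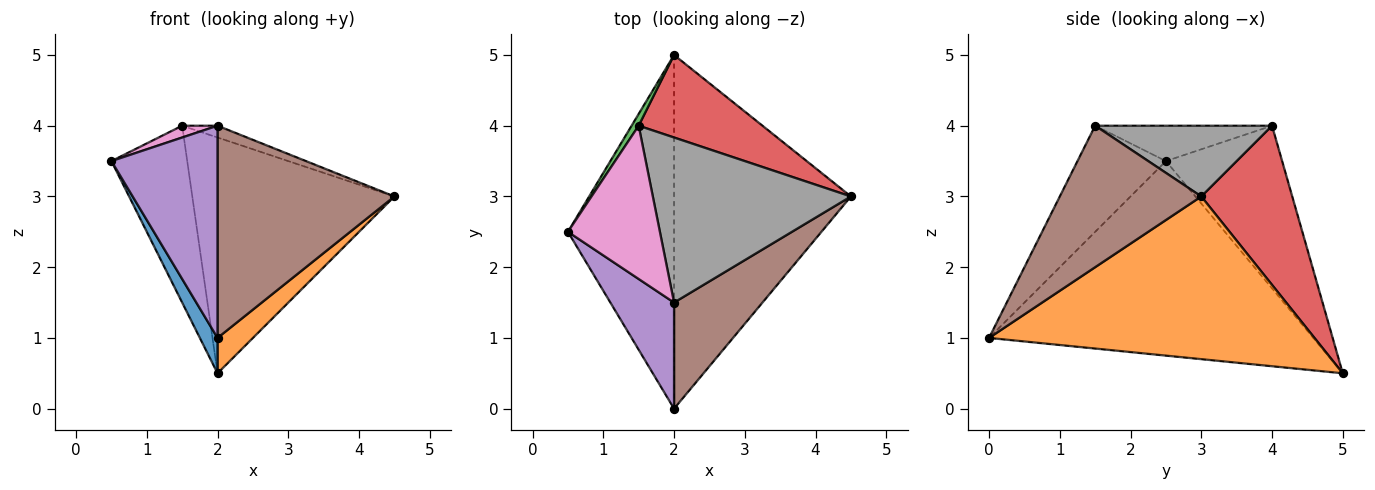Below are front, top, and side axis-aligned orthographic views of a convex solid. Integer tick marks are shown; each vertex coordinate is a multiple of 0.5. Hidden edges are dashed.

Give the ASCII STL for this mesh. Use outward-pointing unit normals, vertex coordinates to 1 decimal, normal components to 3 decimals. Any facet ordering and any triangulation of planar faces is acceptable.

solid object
 facet normal -0.877 -0.048 -0.478
  outer loop
   vertex 2.0 5.0 0.5
   vertex 2.0 0.0 1.0
   vertex 0.5 2.5 3.5
  endloop
 endfacet
 facet normal 0.675 -0.073 -0.734
  outer loop
   vertex 2.0 5.0 0.5
   vertex 4.5 3.0 3.0
   vertex 2.0 0.0 1.0
  endloop
 endfacet
 facet normal -0.837 0.546 0.036
  outer loop
   vertex 1.5 4.0 4.0
   vertex 2.0 5.0 0.5
   vertex 0.5 2.5 3.5
  endloop
 endfacet
 facet normal 0.391 0.869 0.304
  outer loop
   vertex 1.5 4.0 4.0
   vertex 4.5 3.0 3.0
   vertex 2.0 5.0 0.5
  endloop
 endfacet
 facet normal -0.598 -0.717 0.359
  outer loop
   vertex 2.0 1.5 4.0
   vertex 0.5 2.5 3.5
   vertex 2.0 0.0 1.0
  endloop
 endfacet
 facet normal 0.582 -0.727 0.364
  outer loop
   vertex 2.0 1.5 4.0
   vertex 2.0 0.0 1.0
   vertex 4.5 3.0 3.0
  endloop
 endfacet
 facet normal -0.358 -0.072 0.931
  outer loop
   vertex 2.0 1.5 4.0
   vertex 1.5 4.0 4.0
   vertex 0.5 2.5 3.5
  endloop
 endfacet
 facet normal 0.336 0.067 0.940
  outer loop
   vertex 2.0 1.5 4.0
   vertex 4.5 3.0 3.0
   vertex 1.5 4.0 4.0
  endloop
 endfacet
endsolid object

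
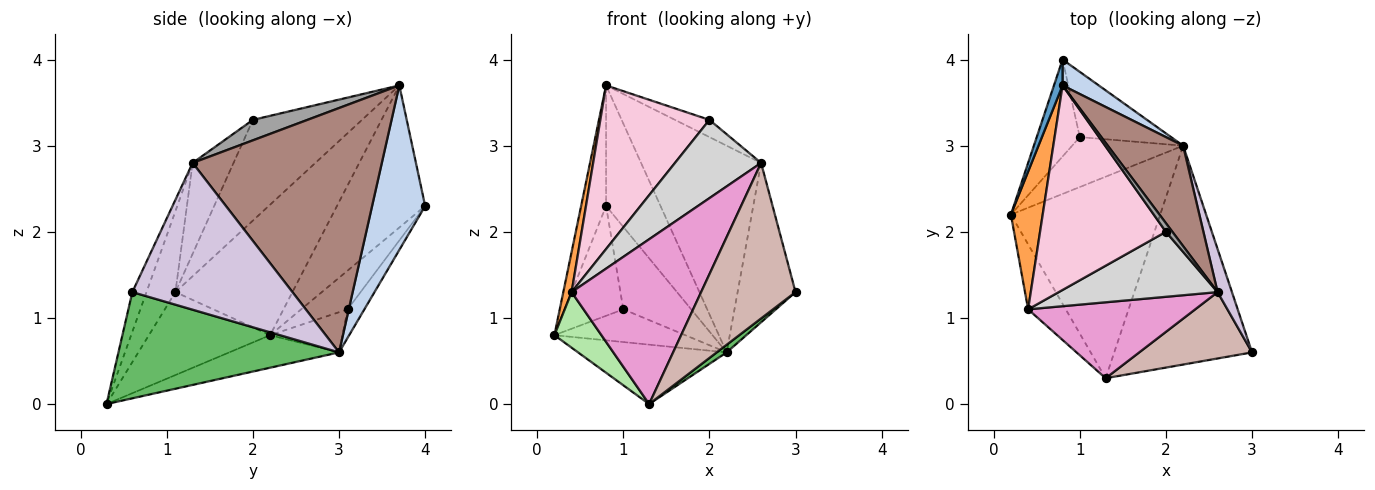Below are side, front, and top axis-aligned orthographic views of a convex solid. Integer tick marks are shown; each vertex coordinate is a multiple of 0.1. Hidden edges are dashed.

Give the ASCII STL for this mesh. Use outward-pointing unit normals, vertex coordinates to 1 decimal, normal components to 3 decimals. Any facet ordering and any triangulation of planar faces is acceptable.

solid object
 facet normal -0.961 0.272 0.058
  outer loop
   vertex 0.8 3.7 3.7
   vertex 0.8 4.0 2.3
   vertex 0.2 2.2 0.8
  endloop
 endfacet
 facet normal 0.690 0.708 0.152
  outer loop
   vertex 2.2 3.0 0.6
   vertex 0.8 4.0 2.3
   vertex 0.8 3.7 3.7
  endloop
 endfacet
 facet normal -0.969 -0.069 0.236
  outer loop
   vertex 0.4 1.1 1.3
   vertex 0.8 3.7 3.7
   vertex 0.2 2.2 0.8
  endloop
 endfacet
 facet normal -0.205 0.277 -0.939
  outer loop
   vertex 1.3 0.3 0.0
   vertex 0.2 2.2 0.8
   vertex 2.2 3.0 0.6
  endloop
 endfacet
 facet normal 0.610 -0.027 -0.792
  outer loop
   vertex 1.3 0.3 0.0
   vertex 2.2 3.0 0.6
   vertex 3.0 0.6 1.3
  endloop
 endfacet
 facet normal -0.859 -0.333 -0.389
  outer loop
   vertex 1.3 0.3 0.0
   vertex 0.4 1.1 1.3
   vertex 0.2 2.2 0.8
  endloop
 endfacet
 facet normal -0.512 0.644 -0.568
  outer loop
   vertex 1.0 3.1 1.1
   vertex 0.2 2.2 0.8
   vertex 0.8 4.0 2.3
  endloop
 endfacet
 facet normal -0.290 0.524 -0.801
  outer loop
   vertex 1.0 3.1 1.1
   vertex 2.2 3.0 0.6
   vertex 0.2 2.2 0.8
  endloop
 endfacet
 facet normal -0.190 0.770 -0.609
  outer loop
   vertex 1.0 3.1 1.1
   vertex 0.8 4.0 2.3
   vertex 2.2 3.0 0.6
  endloop
 endfacet
 facet normal 0.936 0.339 0.092
  outer loop
   vertex 2.6 1.3 2.8
   vertex 3.0 0.6 1.3
   vertex 2.2 3.0 0.6
  endloop
 endfacet
 facet normal 0.817 0.518 0.252
  outer loop
   vertex 2.6 1.3 2.8
   vertex 2.2 3.0 0.6
   vertex 0.8 3.7 3.7
  endloop
 endfacet
 facet normal -0.137 -0.911 0.389
  outer loop
   vertex 2.6 1.3 2.8
   vertex 1.3 0.3 0.0
   vertex 3.0 0.6 1.3
  endloop
 endfacet
 facet normal -0.199 -0.890 0.410
  outer loop
   vertex 2.6 1.3 2.8
   vertex 0.4 1.1 1.3
   vertex 1.3 0.3 0.0
  endloop
 endfacet
 facet normal -0.530 -0.530 0.662
  outer loop
   vertex 2.0 2.0 3.3
   vertex 0.8 3.7 3.7
   vertex 0.4 1.1 1.3
  endloop
 endfacet
 facet normal 0.817 0.516 0.258
  outer loop
   vertex 2.0 2.0 3.3
   vertex 2.6 1.3 2.8
   vertex 0.8 3.7 3.7
  endloop
 endfacet
 facet normal -0.343 -0.723 0.600
  outer loop
   vertex 2.0 2.0 3.3
   vertex 0.4 1.1 1.3
   vertex 2.6 1.3 2.8
  endloop
 endfacet
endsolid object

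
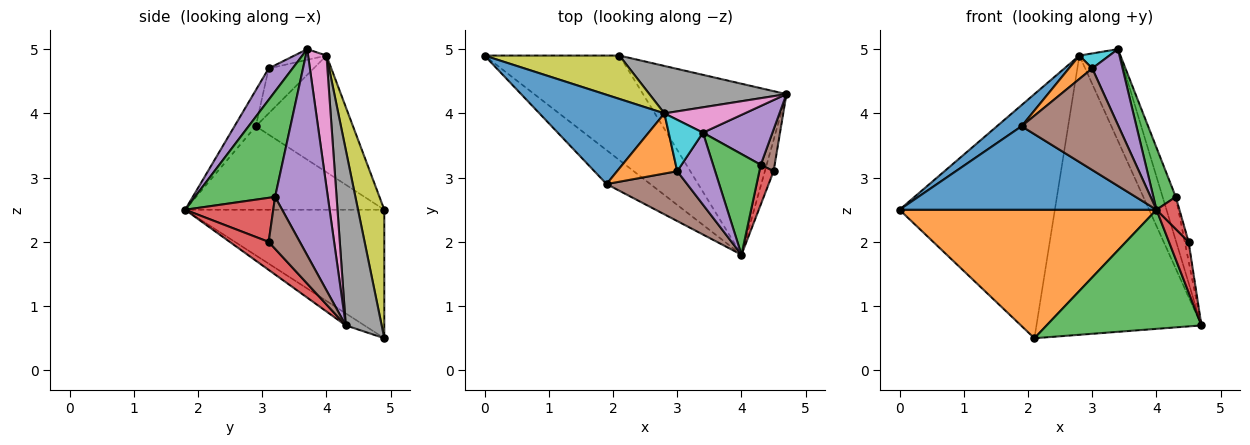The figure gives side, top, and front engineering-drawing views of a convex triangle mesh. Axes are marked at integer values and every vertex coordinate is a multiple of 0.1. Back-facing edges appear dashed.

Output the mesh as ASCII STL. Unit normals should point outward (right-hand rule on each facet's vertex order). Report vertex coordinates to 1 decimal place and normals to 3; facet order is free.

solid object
 facet normal -0.583 -0.753 -0.305
  outer loop
   vertex 1.9 2.9 3.8
   vertex 0.0 4.9 2.5
   vertex 4.0 1.8 2.5
  endloop
 endfacet
 facet normal -0.515 -0.665 -0.541
  outer loop
   vertex 2.1 4.9 0.5
   vertex 4.0 1.8 2.5
   vertex 0.0 4.9 2.5
  endloop
 endfacet
 facet normal -0.069 -0.570 -0.819
  outer loop
   vertex 2.1 4.9 0.5
   vertex 4.7 4.3 0.7
   vertex 4.0 1.8 2.5
  endloop
 endfacet
 facet normal 0.860 -0.434 -0.268
  outer loop
   vertex 4.5 3.1 2.0
   vertex 4.0 1.8 2.5
   vertex 4.7 4.3 0.7
  endloop
 endfacet
 facet normal 0.496 -0.630 0.598
  outer loop
   vertex 3.0 3.1 4.7
   vertex 4.0 1.8 2.5
   vertex 3.4 3.7 5.0
  endloop
 endfacet
 facet normal -0.194 -0.881 0.432
  outer loop
   vertex 3.0 3.1 4.7
   vertex 1.9 2.9 3.8
   vertex 4.0 1.8 2.5
  endloop
 endfacet
 facet normal 0.401 0.883 0.244
  outer loop
   vertex 2.8 4.0 4.9
   vertex 3.4 3.7 5.0
   vertex 4.7 4.3 0.7
  endloop
 endfacet
 facet normal 0.210 0.964 0.164
  outer loop
   vertex 2.8 4.0 4.9
   vertex 4.7 4.3 0.7
   vertex 2.1 4.9 0.5
  endloop
 endfacet
 facet normal 0.164 0.971 0.173
  outer loop
   vertex 2.8 4.0 4.9
   vertex 2.1 4.9 0.5
   vertex 0.0 4.9 2.5
  endloop
 endfacet
 facet normal -0.287 -0.268 0.920
  outer loop
   vertex 2.8 4.0 4.9
   vertex 3.0 3.1 4.7
   vertex 3.4 3.7 5.0
  endloop
 endfacet
 facet normal -0.672 -0.170 0.720
  outer loop
   vertex 2.8 4.0 4.9
   vertex 0.0 4.9 2.5
   vertex 1.9 2.9 3.8
  endloop
 endfacet
 facet normal -0.572 -0.297 0.765
  outer loop
   vertex 2.8 4.0 4.9
   vertex 1.9 2.9 3.8
   vertex 3.0 3.1 4.7
  endloop
 endfacet
 facet normal 0.883 -0.246 0.399
  outer loop
   vertex 4.3 3.2 2.7
   vertex 3.4 3.7 5.0
   vertex 4.0 1.8 2.5
  endloop
 endfacet
 facet normal 0.924 -0.241 0.298
  outer loop
   vertex 4.3 3.2 2.7
   vertex 4.0 1.8 2.5
   vertex 4.5 3.1 2.0
  endloop
 endfacet
 facet normal 0.922 0.230 0.311
  outer loop
   vertex 4.3 3.2 2.7
   vertex 4.7 4.3 0.7
   vertex 3.4 3.7 5.0
  endloop
 endfacet
 facet normal 0.959 0.119 0.257
  outer loop
   vertex 4.3 3.2 2.7
   vertex 4.5 3.1 2.0
   vertex 4.7 4.3 0.7
  endloop
 endfacet
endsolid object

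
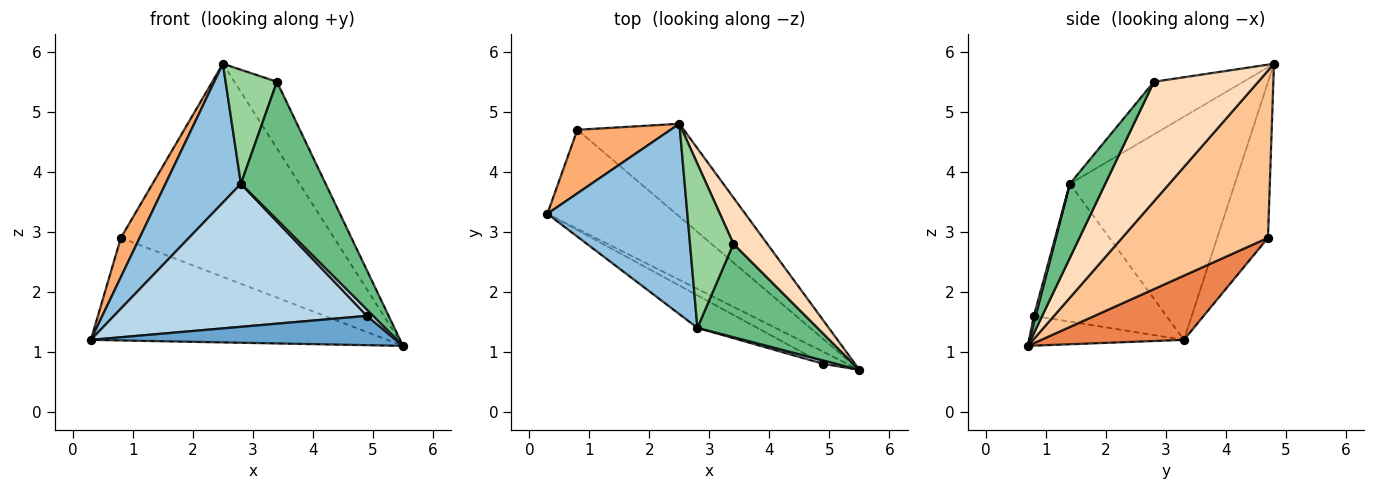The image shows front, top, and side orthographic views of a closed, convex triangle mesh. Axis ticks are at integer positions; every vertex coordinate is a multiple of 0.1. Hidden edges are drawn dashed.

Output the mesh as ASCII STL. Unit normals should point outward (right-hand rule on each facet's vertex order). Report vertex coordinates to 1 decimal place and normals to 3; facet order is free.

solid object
 facet normal -0.425 -0.838 -0.343
  outer loop
   vertex 4.9 0.8 1.6
   vertex 0.3 3.3 1.2
   vertex 5.5 0.7 1.1
  endloop
 endfacet
 facet normal -0.790 -0.361 0.496
  outer loop
   vertex 2.8 1.4 3.8
   vertex 2.5 4.8 5.8
   vertex 0.3 3.3 1.2
  endloop
 endfacet
 facet normal -0.455 -0.868 -0.197
  outer loop
   vertex 2.8 1.4 3.8
   vertex 0.3 3.3 1.2
   vertex 4.9 0.8 1.6
  endloop
 endfacet
 facet normal 0.251 -0.846 0.470
  outer loop
   vertex 2.8 1.4 3.8
   vertex 4.9 0.8 1.6
   vertex 5.5 0.7 1.1
  endloop
 endfacet
 facet normal 0.327 0.680 -0.656
  outer loop
   vertex 0.8 4.7 2.9
   vertex 5.5 0.7 1.1
   vertex 0.3 3.3 1.2
  endloop
 endfacet
 facet normal -0.818 -0.303 0.490
  outer loop
   vertex 0.8 4.7 2.9
   vertex 0.3 3.3 1.2
   vertex 2.5 4.8 5.8
  endloop
 endfacet
 facet normal 0.531 0.777 -0.338
  outer loop
   vertex 0.8 4.7 2.9
   vertex 2.5 4.8 5.8
   vertex 5.5 0.7 1.1
  endloop
 endfacet
 facet normal 0.896 0.365 0.253
  outer loop
   vertex 3.4 2.8 5.5
   vertex 5.5 0.7 1.1
   vertex 2.5 4.8 5.8
  endloop
 endfacet
 facet normal 0.327 -0.783 0.530
  outer loop
   vertex 3.4 2.8 5.5
   vertex 2.8 1.4 3.8
   vertex 5.5 0.7 1.1
  endloop
 endfacet
 facet normal -0.705 -0.405 0.582
  outer loop
   vertex 3.4 2.8 5.5
   vertex 2.5 4.8 5.8
   vertex 2.8 1.4 3.8
  endloop
 endfacet
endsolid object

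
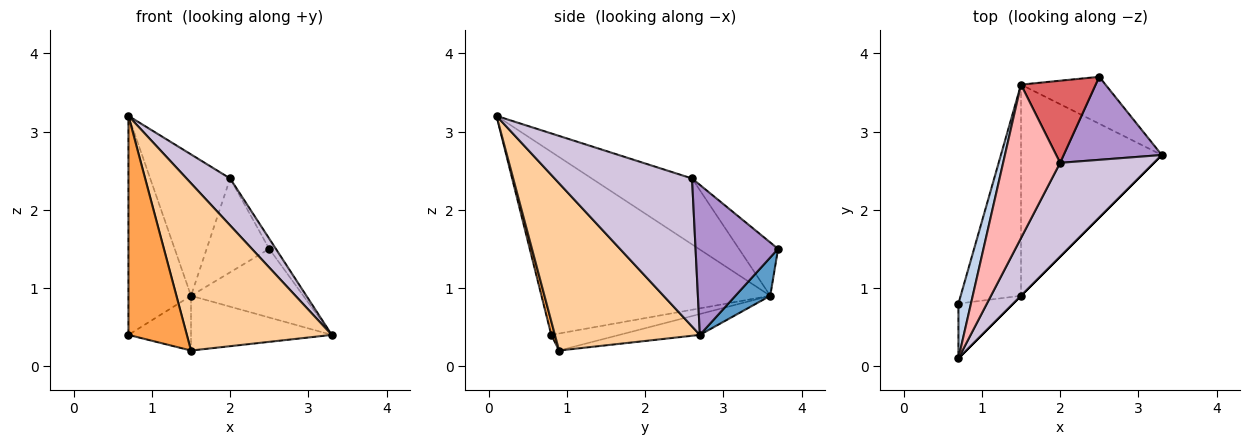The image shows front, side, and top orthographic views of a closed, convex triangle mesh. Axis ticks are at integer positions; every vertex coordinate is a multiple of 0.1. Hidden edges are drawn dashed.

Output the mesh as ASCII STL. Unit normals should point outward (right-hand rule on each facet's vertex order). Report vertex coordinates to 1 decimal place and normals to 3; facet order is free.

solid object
 facet normal 0.248 0.800 -0.547
  outer loop
   vertex 1.5 3.6 0.9
   vertex 2.5 3.7 1.5
   vertex 3.3 2.7 0.4
  endloop
 endfacet
 facet normal -0.962 0.263 0.066
  outer loop
   vertex 1.5 3.6 0.9
   vertex 0.7 0.8 0.4
   vertex 0.7 0.1 3.2
  endloop
 endfacet
 facet normal 0.061 -0.968 -0.242
  outer loop
   vertex 1.5 0.9 0.2
   vertex 0.7 0.1 3.2
   vertex 0.7 0.8 0.4
  endloop
 endfacet
 facet normal 0.707 -0.707 0.000
  outer loop
   vertex 1.5 0.9 0.2
   vertex 3.3 2.7 0.4
   vertex 0.7 0.1 3.2
  endloop
 endfacet
 facet normal -0.264 0.242 -0.934
  outer loop
   vertex 1.5 0.9 0.2
   vertex 0.7 0.8 0.4
   vertex 1.5 3.6 0.9
  endloop
 endfacet
 facet normal -0.142 0.248 -0.958
  outer loop
   vertex 1.5 0.9 0.2
   vertex 1.5 3.6 0.9
   vertex 3.3 2.7 0.4
  endloop
 endfacet
 facet normal -0.426 0.681 0.596
  outer loop
   vertex 2.0 2.6 2.4
   vertex 2.5 3.7 1.5
   vertex 1.5 3.6 0.9
  endloop
 endfacet
 facet normal -0.648 0.516 0.560
  outer loop
   vertex 2.0 2.6 2.4
   vertex 1.5 3.6 0.9
   vertex 0.7 0.1 3.2
  endloop
 endfacet
 facet normal 0.835 0.067 0.546
  outer loop
   vertex 2.0 2.6 2.4
   vertex 3.3 2.7 0.4
   vertex 2.5 3.7 1.5
  endloop
 endfacet
 facet normal 0.816 -0.259 0.517
  outer loop
   vertex 2.0 2.6 2.4
   vertex 0.7 0.1 3.2
   vertex 3.3 2.7 0.4
  endloop
 endfacet
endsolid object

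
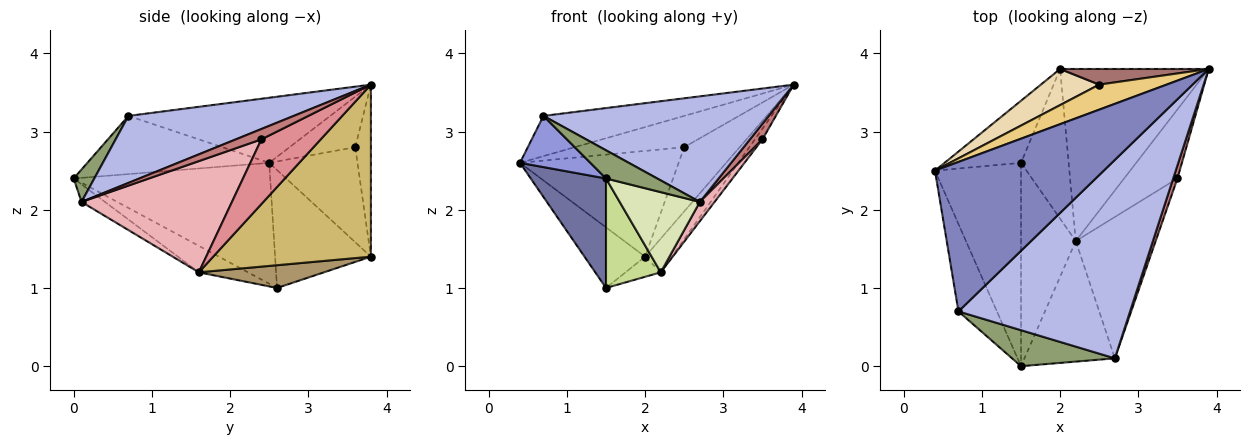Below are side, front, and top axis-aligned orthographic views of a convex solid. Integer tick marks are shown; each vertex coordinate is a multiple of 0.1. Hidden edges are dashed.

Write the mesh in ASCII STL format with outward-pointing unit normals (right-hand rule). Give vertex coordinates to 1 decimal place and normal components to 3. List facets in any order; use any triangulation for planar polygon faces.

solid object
 facet normal -0.778 -0.298 -0.553
  outer loop
   vertex 1.5 2.6 1.0
   vertex 1.5 0.0 2.4
   vertex 0.4 2.5 2.6
  endloop
 endfacet
 facet normal -0.349 0.243 0.905
  outer loop
   vertex 0.7 0.7 3.2
   vertex 3.9 3.8 3.6
   vertex 0.4 2.5 2.6
  endloop
 endfacet
 facet normal -0.794 -0.307 -0.525
  outer loop
   vertex 0.7 0.7 3.2
   vertex 0.4 2.5 2.6
   vertex 1.5 0.0 2.4
  endloop
 endfacet
 facet normal 0.326 -0.444 0.835
  outer loop
   vertex 0.7 0.7 3.2
   vertex 2.7 0.1 2.1
   vertex 3.9 3.8 3.6
  endloop
 endfacet
 facet normal 0.241 -0.598 0.764
  outer loop
   vertex 0.7 0.7 3.2
   vertex 1.5 0.0 2.4
   vertex 2.7 0.1 2.1
  endloop
 endfacet
 facet normal -0.741 0.469 -0.480
  outer loop
   vertex 2.0 3.8 1.4
   vertex 1.5 2.6 1.0
   vertex 0.4 2.5 2.6
  endloop
 endfacet
 facet normal -0.392 -0.436 -0.810
  outer loop
   vertex 2.2 1.6 1.2
   vertex 1.5 0.0 2.4
   vertex 1.5 2.6 1.0
  endloop
 endfacet
 facet normal -0.160 -0.547 -0.822
  outer loop
   vertex 2.2 1.6 1.2
   vertex 2.7 0.1 2.1
   vertex 1.5 0.0 2.4
  endloop
 endfacet
 facet normal 0.428 0.120 -0.896
  outer loop
   vertex 2.2 1.6 1.2
   vertex 1.5 2.6 1.0
   vertex 2.0 3.8 1.4
  endloop
 endfacet
 facet normal 0.751 0.127 -0.648
  outer loop
   vertex 2.2 1.6 1.2
   vertex 2.0 3.8 1.4
   vertex 3.9 3.8 3.6
  endloop
 endfacet
 facet normal -0.424 0.707 0.566
  outer loop
   vertex 2.5 3.6 2.8
   vertex 0.4 2.5 2.6
   vertex 3.9 3.8 3.6
  endloop
 endfacet
 facet normal -0.466 0.837 0.286
  outer loop
   vertex 2.5 3.6 2.8
   vertex 2.0 3.8 1.4
   vertex 0.4 2.5 2.6
  endloop
 endfacet
 facet normal -0.264 0.937 0.228
  outer loop
   vertex 2.5 3.6 2.8
   vertex 3.9 3.8 3.6
   vertex 2.0 3.8 1.4
  endloop
 endfacet
 facet normal 0.843 -0.413 0.344
  outer loop
   vertex 3.5 2.4 2.9
   vertex 3.9 3.8 3.6
   vertex 2.7 0.1 2.1
  endloop
 endfacet
 facet normal 0.768 0.097 -0.633
  outer loop
   vertex 3.5 2.4 2.9
   vertex 2.2 1.6 1.2
   vertex 3.9 3.8 3.6
  endloop
 endfacet
 facet normal 0.810 -0.079 -0.582
  outer loop
   vertex 3.5 2.4 2.9
   vertex 2.7 0.1 2.1
   vertex 2.2 1.6 1.2
  endloop
 endfacet
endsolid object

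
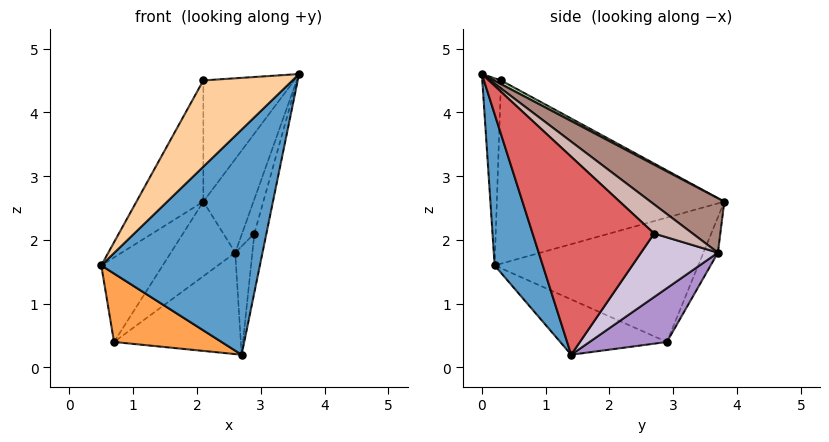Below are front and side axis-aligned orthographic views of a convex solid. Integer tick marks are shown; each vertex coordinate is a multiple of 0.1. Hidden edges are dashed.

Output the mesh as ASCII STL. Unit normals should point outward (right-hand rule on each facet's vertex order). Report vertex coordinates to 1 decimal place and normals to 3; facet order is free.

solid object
 facet normal 0.273 -0.899 -0.342
  outer loop
   vertex 2.7 1.4 0.2
   vertex 3.6 0.0 4.6
   vertex 0.5 0.2 1.6
  endloop
 endfacet
 facet normal -0.859 0.260 0.441
  outer loop
   vertex 0.7 2.9 0.4
   vertex 0.5 0.2 1.6
   vertex 2.1 3.8 2.6
  endloop
 endfacet
 facet normal -0.355 -0.358 -0.864
  outer loop
   vertex 0.7 2.9 0.4
   vertex 2.7 1.4 0.2
   vertex 0.5 0.2 1.6
  endloop
 endfacet
 facet normal -0.203 -0.968 0.146
  outer loop
   vertex 2.1 0.3 4.5
   vertex 0.5 0.2 1.6
   vertex 3.6 0.0 4.6
  endloop
 endfacet
 facet normal -0.851 0.250 0.461
  outer loop
   vertex 2.1 0.3 4.5
   vertex 2.1 3.8 2.6
   vertex 0.5 0.2 1.6
  endloop
 endfacet
 facet normal 0.037 0.477 0.878
  outer loop
   vertex 2.1 0.3 4.5
   vertex 3.6 0.0 4.6
   vertex 2.1 3.8 2.6
  endloop
 endfacet
 facet normal 0.981 0.097 -0.170
  outer loop
   vertex 2.9 2.7 2.1
   vertex 3.6 0.0 4.6
   vertex 2.7 1.4 0.2
  endloop
 endfacet
 facet normal -0.213 0.944 -0.251
  outer loop
   vertex 2.6 3.7 1.8
   vertex 0.7 2.9 0.4
   vertex 2.1 3.8 2.6
  endloop
 endfacet
 facet normal 0.334 0.548 -0.767
  outer loop
   vertex 2.6 3.7 1.8
   vertex 2.7 1.4 0.2
   vertex 0.7 2.9 0.4
  endloop
 endfacet
 facet normal 0.947 0.211 -0.244
  outer loop
   vertex 2.6 3.7 1.8
   vertex 2.9 2.7 2.1
   vertex 2.7 1.4 0.2
  endloop
 endfacet
 facet normal 0.755 0.513 0.408
  outer loop
   vertex 2.6 3.7 1.8
   vertex 2.1 3.8 2.6
   vertex 3.6 0.0 4.6
  endloop
 endfacet
 facet normal 0.951 0.304 0.062
  outer loop
   vertex 2.6 3.7 1.8
   vertex 3.6 0.0 4.6
   vertex 2.9 2.7 2.1
  endloop
 endfacet
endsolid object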